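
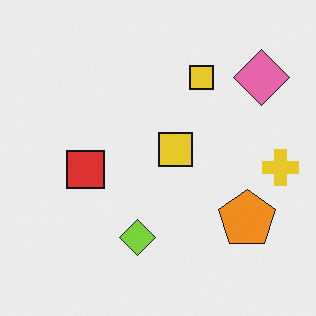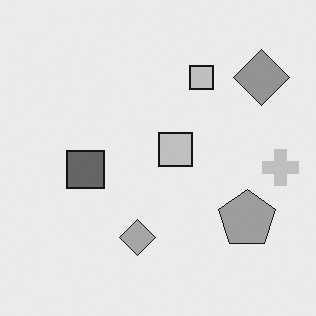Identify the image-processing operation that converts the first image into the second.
The image was converted to grayscale.

All color is removed — every shape is now a shade of grey.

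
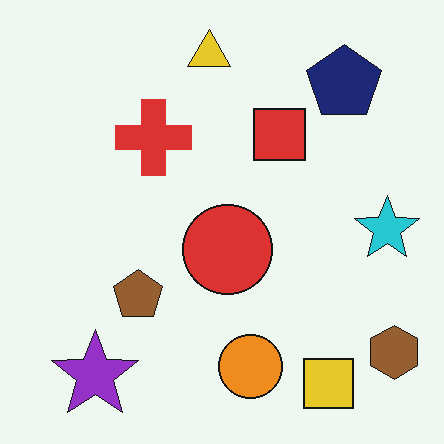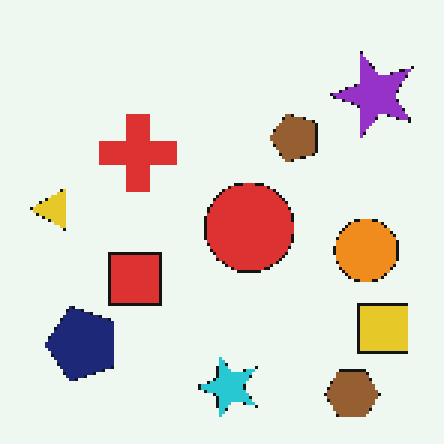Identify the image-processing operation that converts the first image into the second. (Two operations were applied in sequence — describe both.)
The second image is the first transposed (reflected across the top-left ↔ bottom-right diagonal), then mildly pixelated.

Shapes have swapped their row and column positions — what was in the top-right is now in the bottom-left — a diagonal reflection. Shapes are reduced to large square blocks; fine edges and outlines are lost — a downscale-then-upscale (mosaic) effect.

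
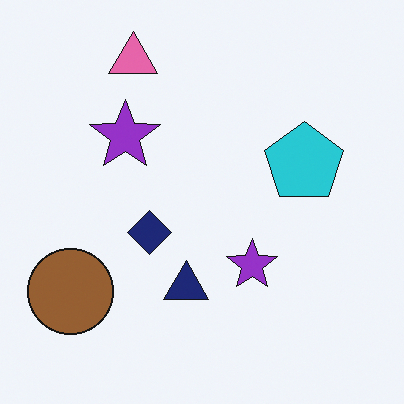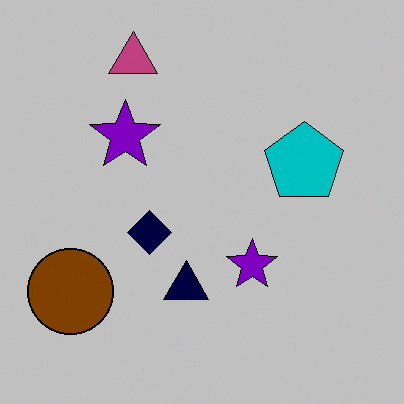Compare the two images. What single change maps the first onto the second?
Aggressively posterized.

Each flat color has snapped to a coarser quantized level — most visibly, the near-white background has dropped to a flat grey.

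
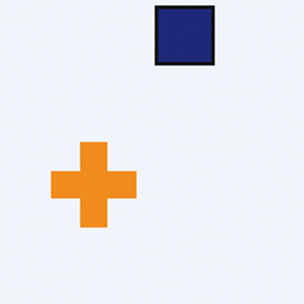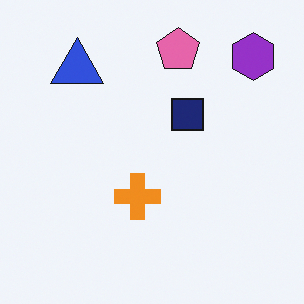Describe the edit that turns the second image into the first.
The transformation is: cropped to a noticeably smaller region and rescaled.

The visible shapes are larger and the field of view is narrower; shapes near the original edges may be partly or wholly outside the frame — a crop-and-rescale.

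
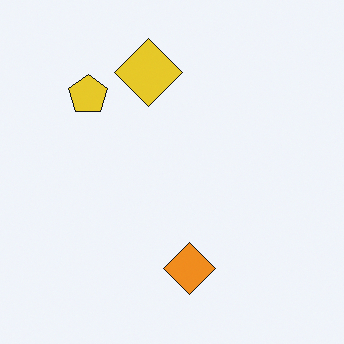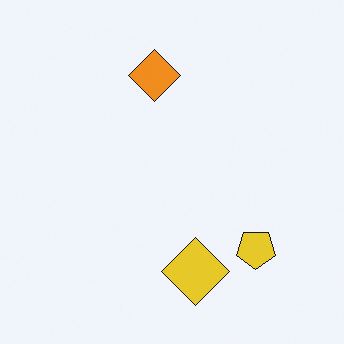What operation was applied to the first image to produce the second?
The transformation is: rotated 180°.

The yellow pentagon sits in the top-left of the first image and the bottom-right of the second — consistent with a whole-image 180° rotation.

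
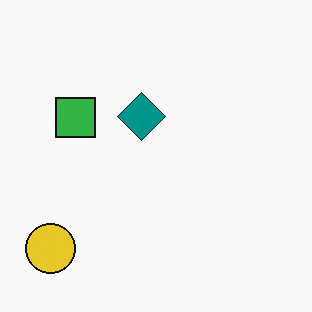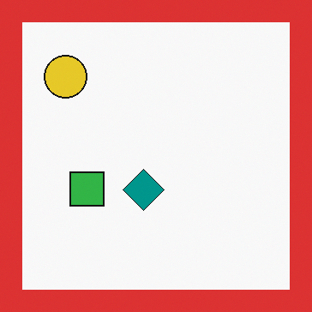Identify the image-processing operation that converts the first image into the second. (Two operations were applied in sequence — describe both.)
The image was flipped vertically (top ↔ bottom), then framed with a red border.

The yellow circle is in the bottom-left of the first image and the top-left of the second — shapes on opposite sides of the horizontal midline have swapped in a mirror flip. A solid red frame runs around the edge of the second image, with the content slightly shrunk inside it.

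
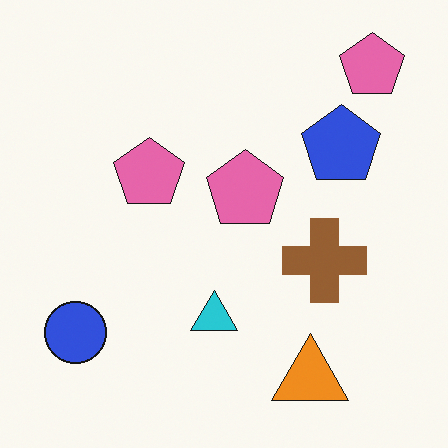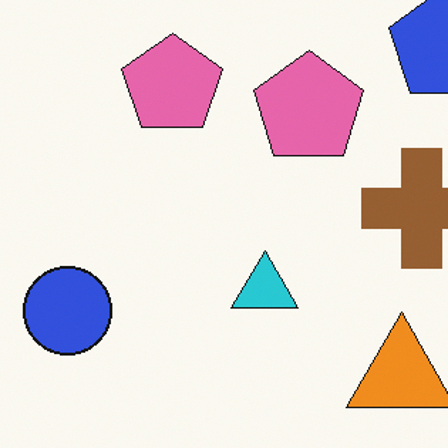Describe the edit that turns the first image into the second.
Cropped slightly and scaled back up.

The visible shapes are larger and the field of view is narrower; shapes near the original edges may be partly or wholly outside the frame — a crop-and-rescale.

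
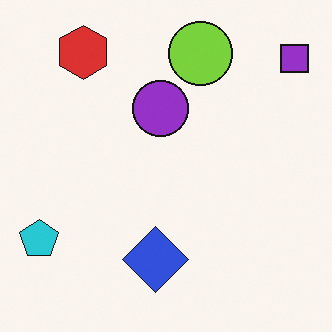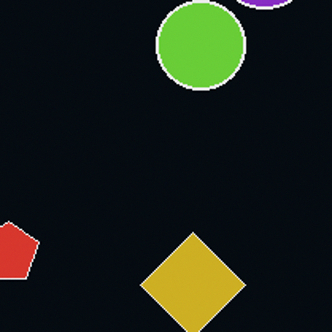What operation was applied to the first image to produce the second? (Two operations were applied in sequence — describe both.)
This is the original image cropped to a modestly smaller region and rescaled, then color-inverted (negative).

The visible shapes are larger and the field of view is narrower; shapes near the original edges may be partly or wholly outside the frame — a crop-and-rescale. The light background has become dark and every shape's color is its complement — a photographic negative.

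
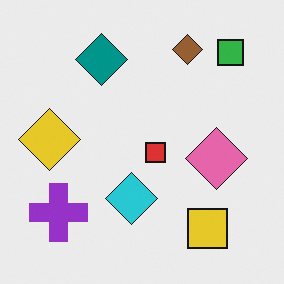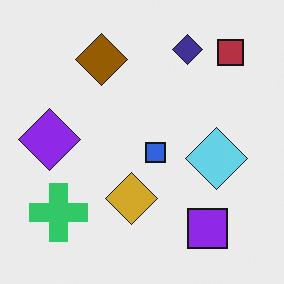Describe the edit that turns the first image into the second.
The transformation is: hue-shifted by a large amount.

Every shape's color has rotated by the same amount around the hue wheel — a uniform hue shift.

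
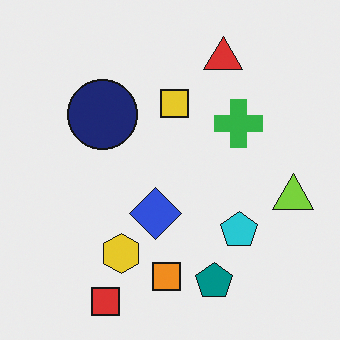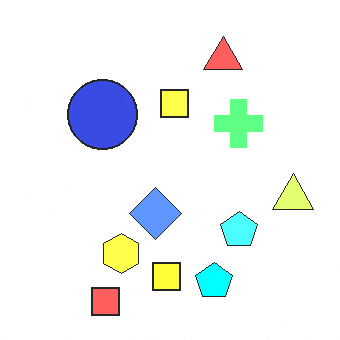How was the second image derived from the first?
Noticeably brightened.

Every pixel — background and shapes alike — is uniformly brightened.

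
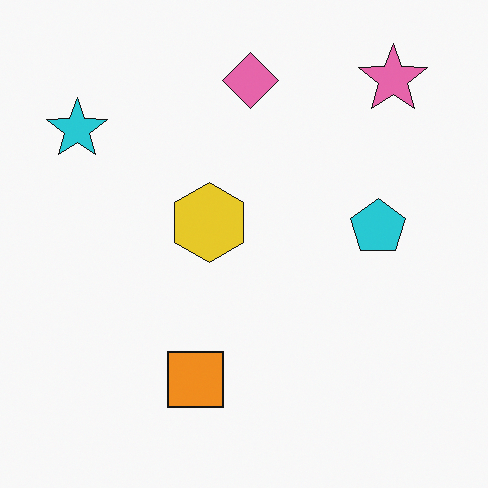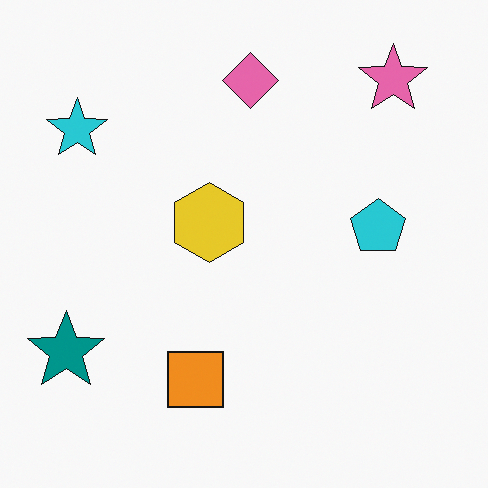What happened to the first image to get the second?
This is the original image overlaid with an additional teal star.

A teal star appears in the second image that is absent from the first.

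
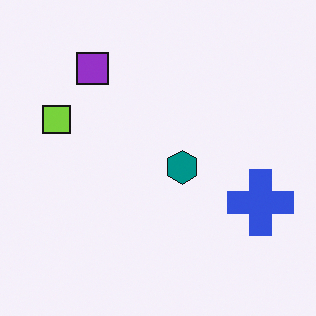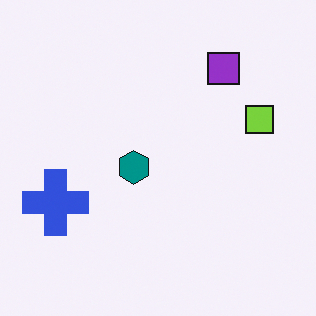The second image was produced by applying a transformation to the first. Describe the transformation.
Flipped horizontally (left ↔ right).

The lime square is in the left of the first image and the right of the second — shapes on opposite sides of the vertical midline have swapped in a mirror flip.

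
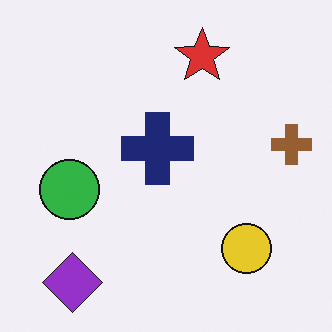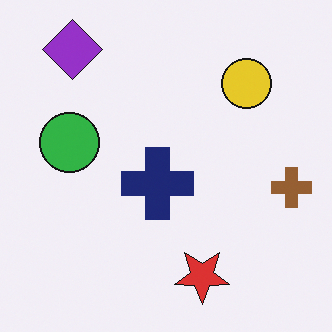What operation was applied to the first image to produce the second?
Flipped vertically (top ↔ bottom).

The purple diamond is in the bottom-left of the first image and the top-left of the second — shapes on opposite sides of the horizontal midline have swapped in a mirror flip.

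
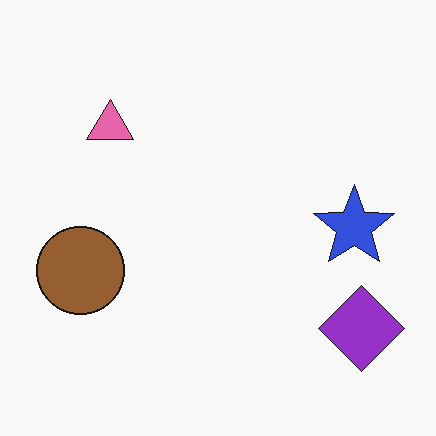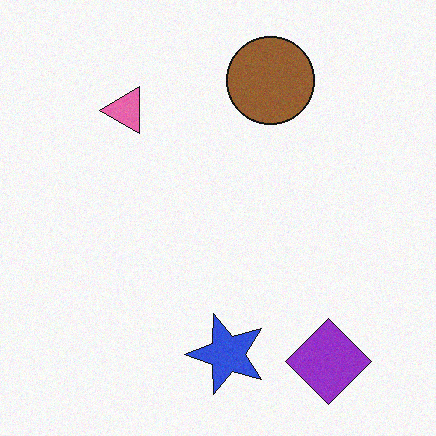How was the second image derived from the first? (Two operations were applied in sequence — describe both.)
It was degraded with a light layer of grain, then transposed (reflected across the top-left ↔ bottom-right diagonal).

Random speckle covers the whole image, including the flat background. Shapes have swapped their row and column positions — what was in the top-right is now in the bottom-left — a diagonal reflection.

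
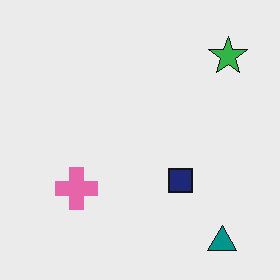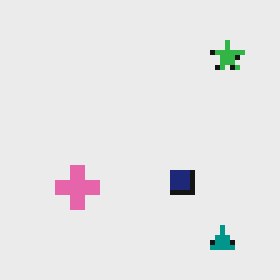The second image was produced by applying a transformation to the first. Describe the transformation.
It was mildly pixelated.

Shapes are reduced to large square blocks; fine edges and outlines are lost — a downscale-then-upscale (mosaic) effect.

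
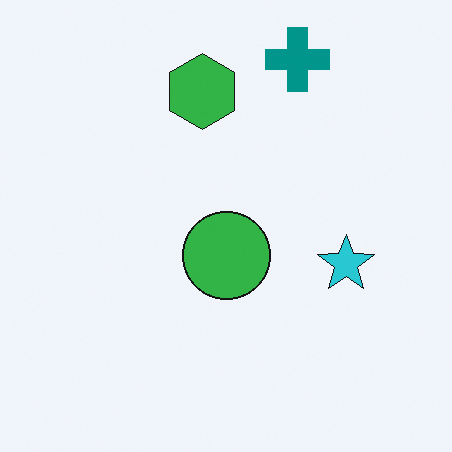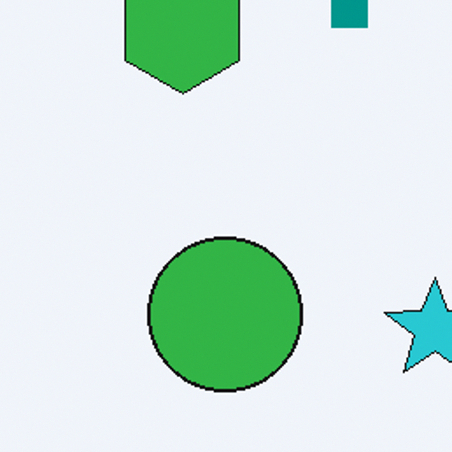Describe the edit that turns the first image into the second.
The image was cropped to a noticeably smaller region and rescaled.

The visible shapes are larger and the field of view is narrower; shapes near the original edges may be partly or wholly outside the frame — a crop-and-rescale.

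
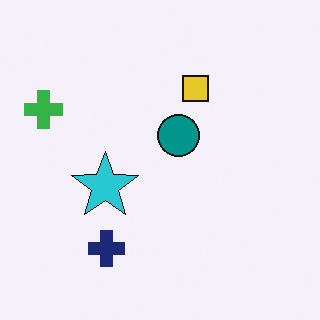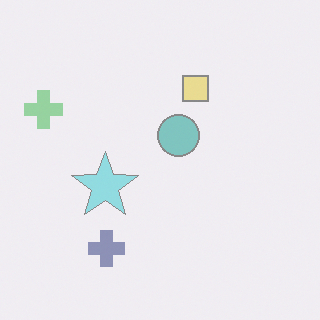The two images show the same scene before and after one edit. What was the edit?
The image was washed out (contrast reduced).

Tones are pushed toward mid-grey across the whole image — a global contrast change.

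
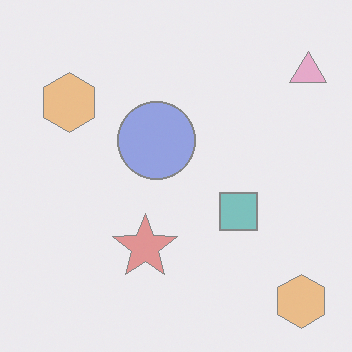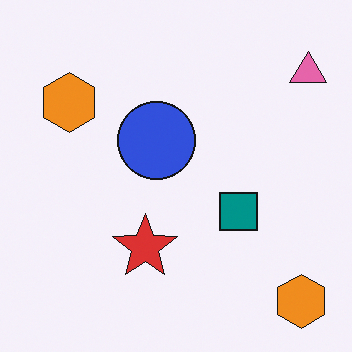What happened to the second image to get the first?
The first image is the second washed out (contrast reduced).

Tones are pushed toward mid-grey across the whole image — a global contrast change.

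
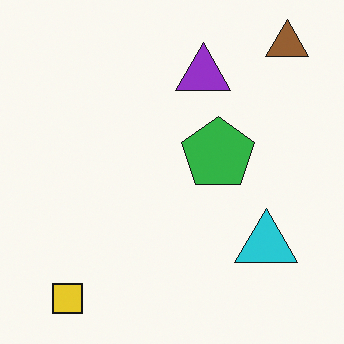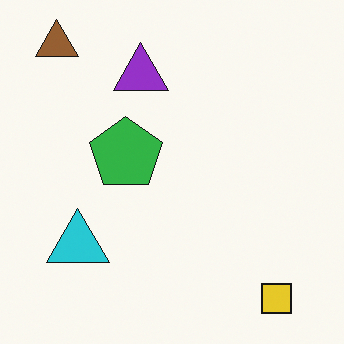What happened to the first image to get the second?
The image was flipped horizontally (left ↔ right).

The brown triangle is in the top-right of the first image and the top-left of the second — shapes on opposite sides of the vertical midline have swapped in a mirror flip.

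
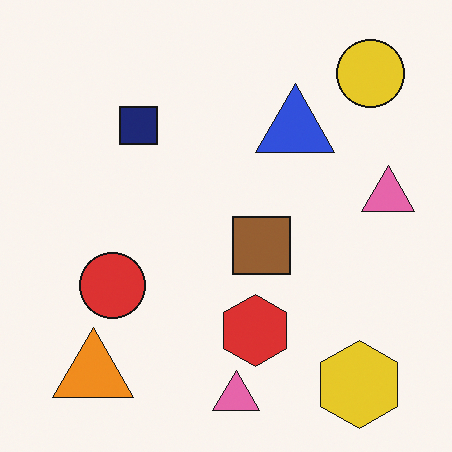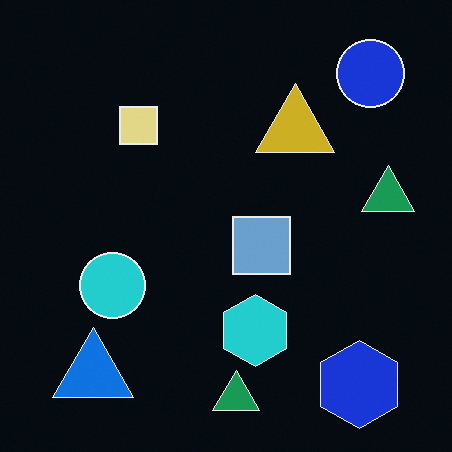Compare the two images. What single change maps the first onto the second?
The second image is the first color-inverted (negative).

The light background has become dark and every shape's color is its complement — a photographic negative.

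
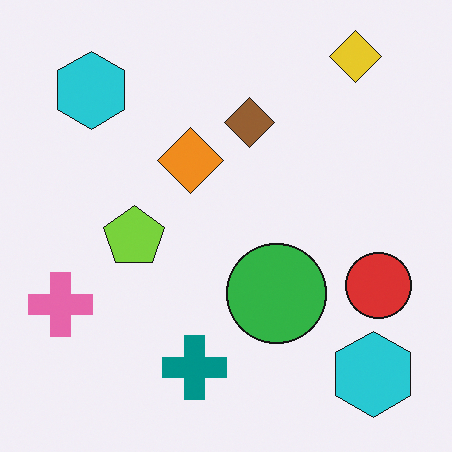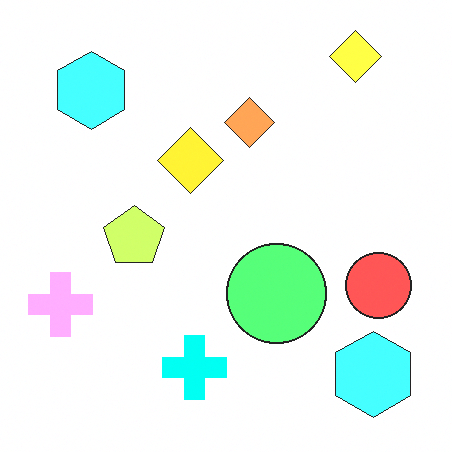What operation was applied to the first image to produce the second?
This is the original image noticeably brightened.

Every pixel — background and shapes alike — is uniformly brightened.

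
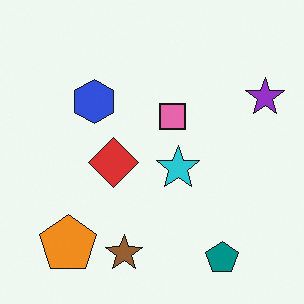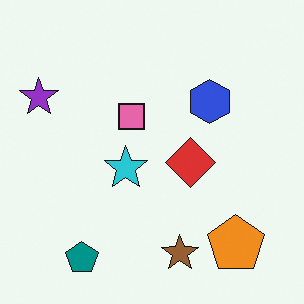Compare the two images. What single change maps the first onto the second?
The image was flipped horizontally (left ↔ right).

The purple star is in the top-right of the first image and the top-left of the second — shapes on opposite sides of the vertical midline have swapped in a mirror flip.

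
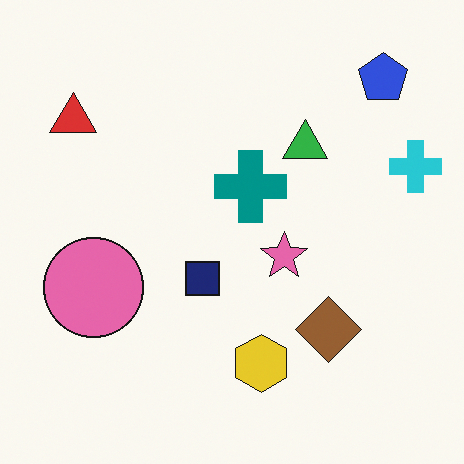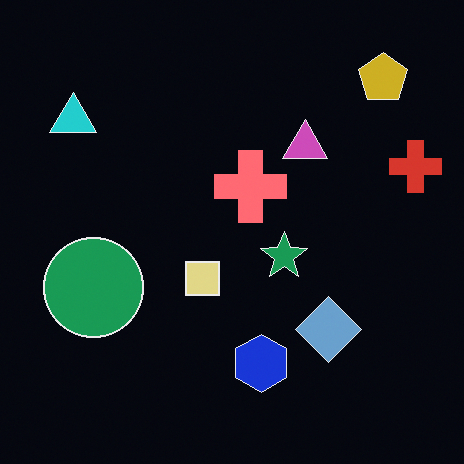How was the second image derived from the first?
Color-inverted (negative).

The light background has become dark and every shape's color is its complement — a photographic negative.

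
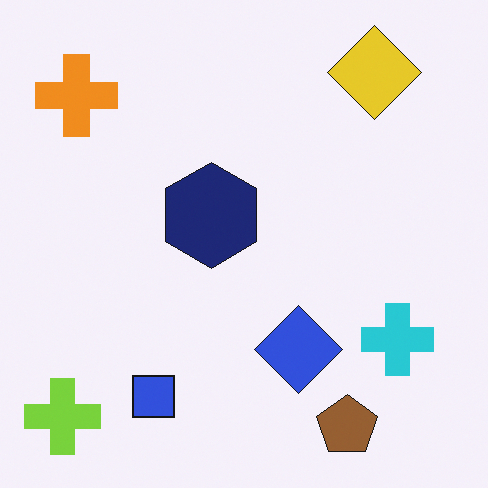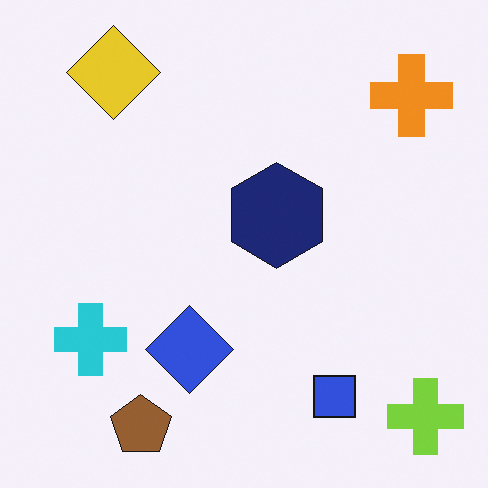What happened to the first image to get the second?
The image was flipped horizontally (left ↔ right).

The lime cross is in the bottom-left of the first image and the bottom-right of the second — shapes on opposite sides of the vertical midline have swapped in a mirror flip.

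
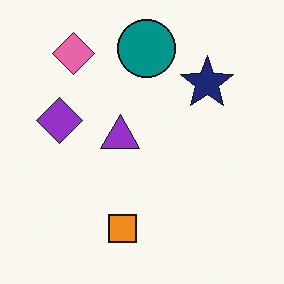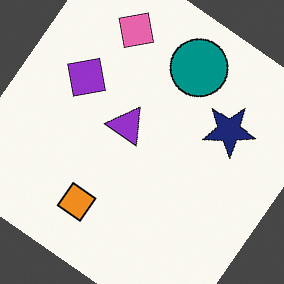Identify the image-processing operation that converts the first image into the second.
It was rotated clockwise by a large amount — several tens of degrees.

Every shape is tilted by the same angle and the image corners show triangular fill wedges — a whole-image rotation by a non-right angle.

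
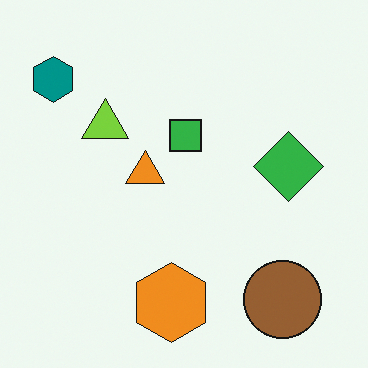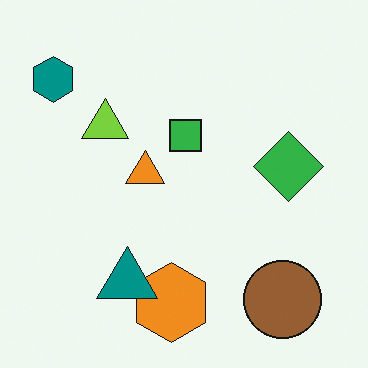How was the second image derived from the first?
The transformation is: overlaid with an additional teal triangle.

A teal triangle appears in the second image that is absent from the first.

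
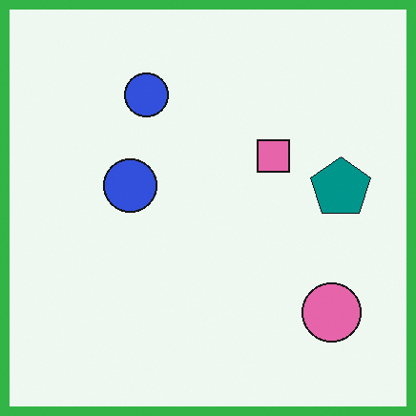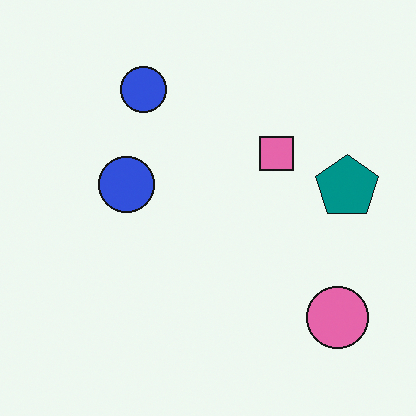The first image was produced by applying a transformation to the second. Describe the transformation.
The transformation is: framed with a green border.

A solid green frame runs around the edge of the first image, with the content slightly shrunk inside it.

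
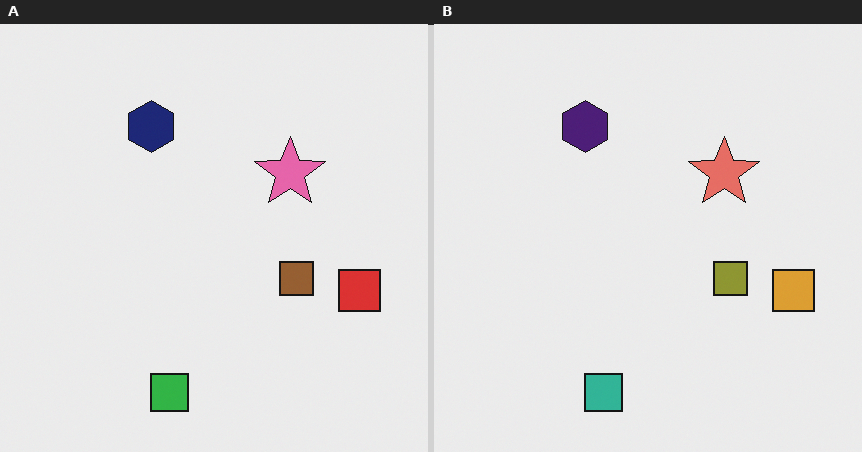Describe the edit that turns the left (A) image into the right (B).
It was hue-shifted slightly.

Every shape's color has rotated by the same amount around the hue wheel — a uniform hue shift.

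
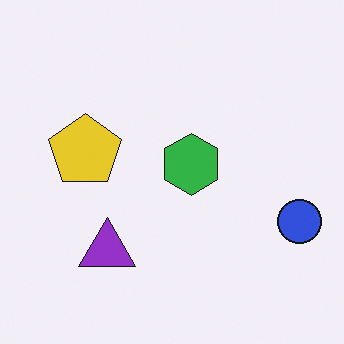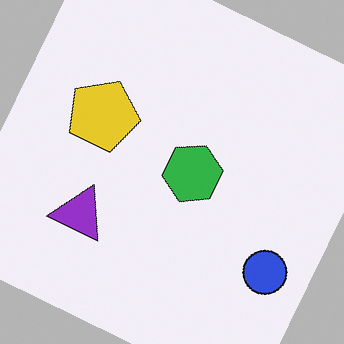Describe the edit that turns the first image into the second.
It was rotated clockwise by a clearly visible amount.

Every shape is tilted by the same angle and the image corners show triangular fill wedges — a whole-image rotation by a non-right angle.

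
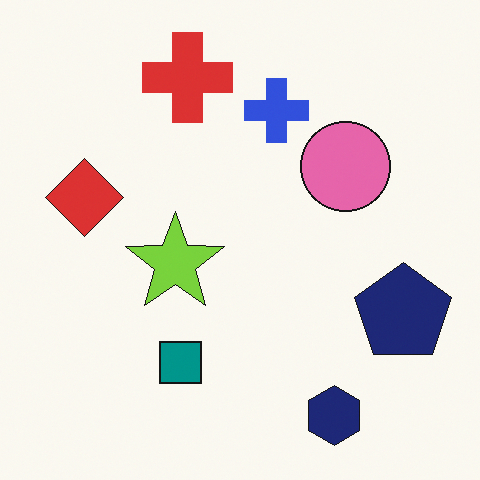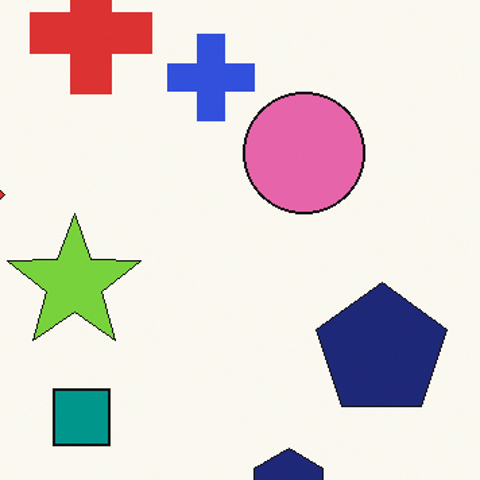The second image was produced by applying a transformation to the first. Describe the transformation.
This is the original image cropped slightly and scaled back up.

The visible shapes are larger and the field of view is narrower; shapes near the original edges may be partly or wholly outside the frame — a crop-and-rescale.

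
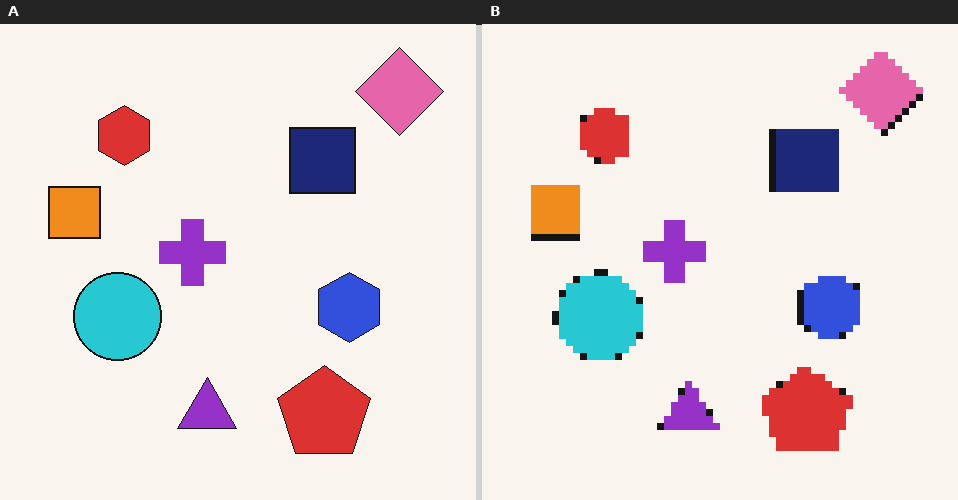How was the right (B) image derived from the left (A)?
The right (B) image is the left (A) pixelated into visible square blocks.

Shapes are reduced to large square blocks; fine edges and outlines are lost — a downscale-then-upscale (mosaic) effect.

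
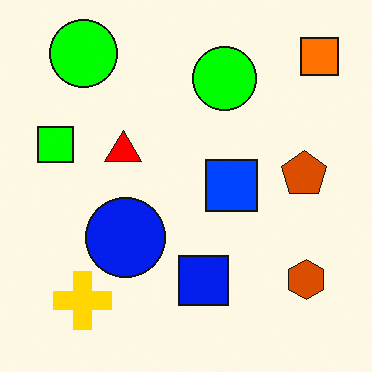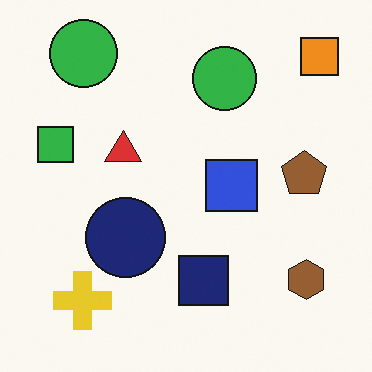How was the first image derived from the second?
This is the original image heavily oversaturated.

All colors are more vivid — a global saturation change.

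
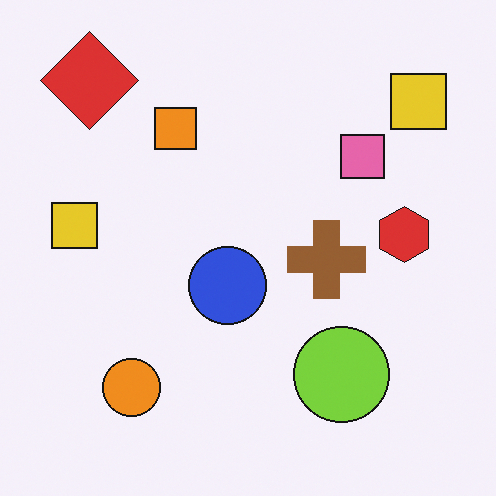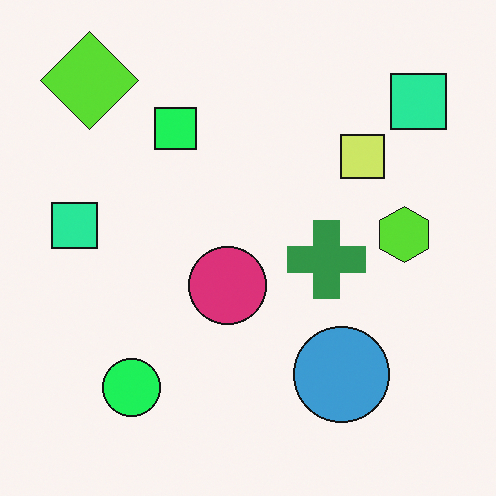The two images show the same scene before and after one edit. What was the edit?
This is the original image hue-shifted through roughly a third of the color wheel.

Every shape's color has rotated by the same amount around the hue wheel — a uniform hue shift.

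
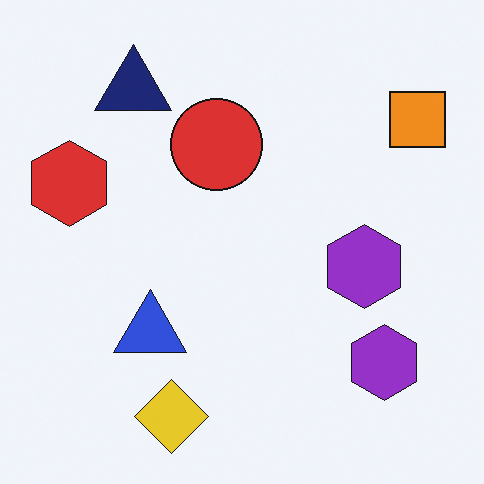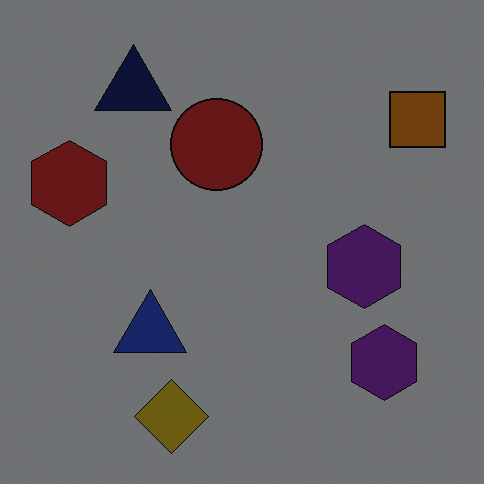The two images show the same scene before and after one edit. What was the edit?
This is the original image darkened a lot.

Every pixel — background and shapes alike — is uniformly darkened.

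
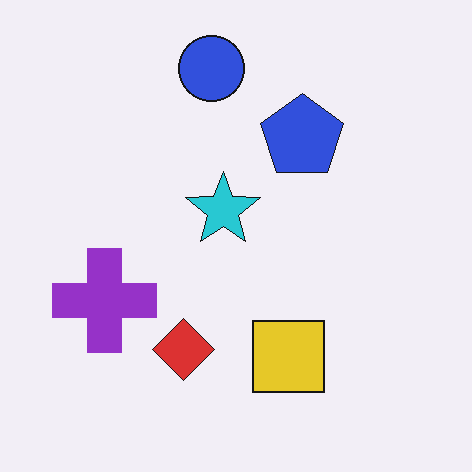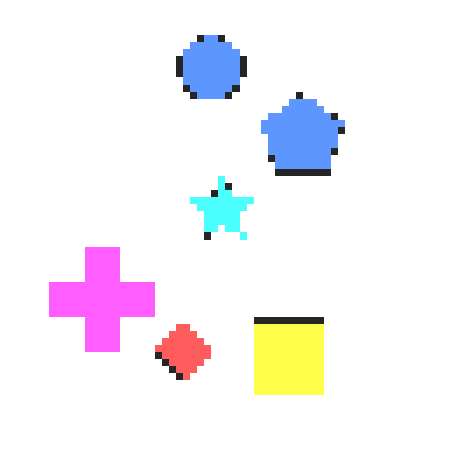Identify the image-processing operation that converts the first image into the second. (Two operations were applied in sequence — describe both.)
The transformation is: pixelated into visible square blocks, then brightened a lot.

Shapes are reduced to large square blocks; fine edges and outlines are lost — a downscale-then-upscale (mosaic) effect. Every pixel — background and shapes alike — is uniformly brightened.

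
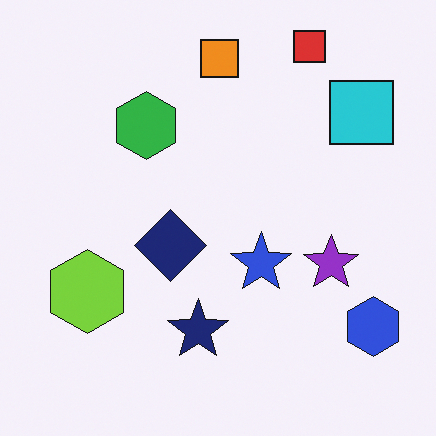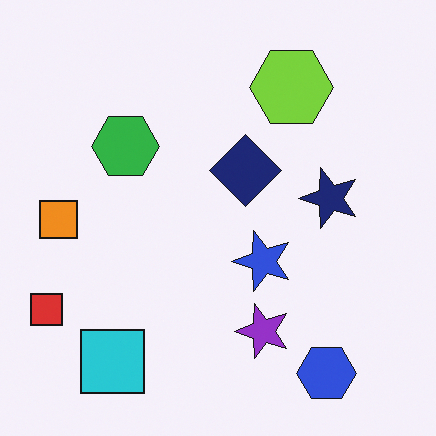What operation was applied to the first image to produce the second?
The transformation is: transposed (reflected across the top-left ↔ bottom-right diagonal).

Shapes have swapped their row and column positions — what was in the top-right is now in the bottom-left — a diagonal reflection.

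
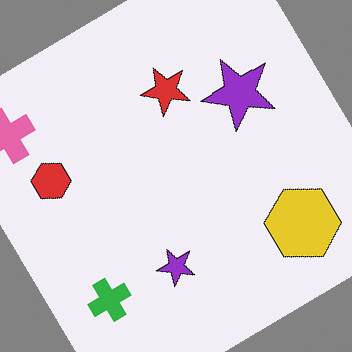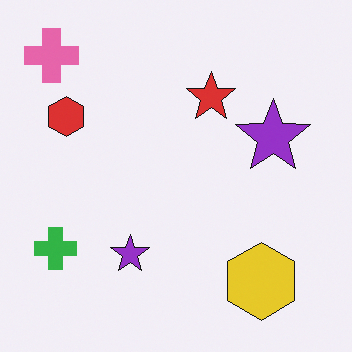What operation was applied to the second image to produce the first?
Rotated counter-clockwise by a large amount — several tens of degrees.

Every shape is tilted by the same angle and the image corners show triangular fill wedges — a whole-image rotation by a non-right angle.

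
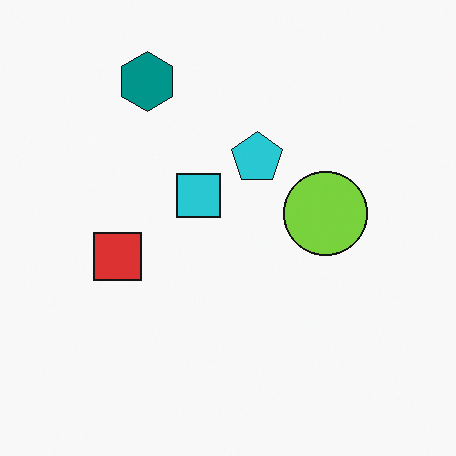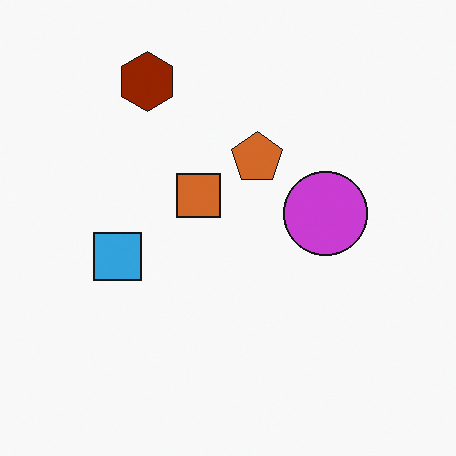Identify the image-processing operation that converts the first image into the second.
This is the original image hue-shifted through roughly half the color wheel.

Every shape's color has rotated by the same amount around the hue wheel — a uniform hue shift.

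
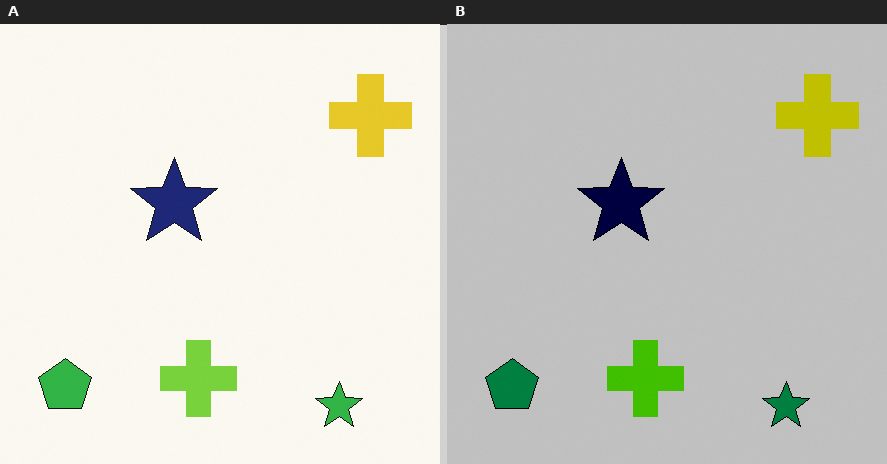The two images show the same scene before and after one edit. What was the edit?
This is the original image aggressively posterized.

Each flat color has snapped to a coarser quantized level — most visibly, the near-white background has dropped to a flat grey.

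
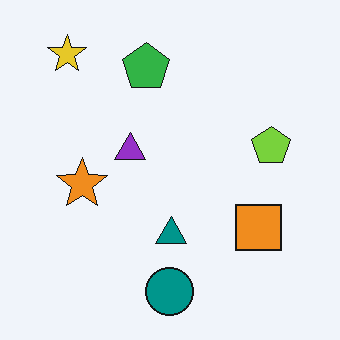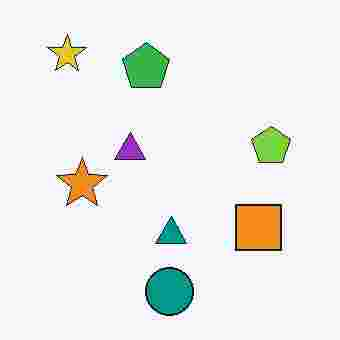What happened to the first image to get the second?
The second image is the first heavily JPEG-compressed with obvious blocking artifacts.

Blocky 8×8 compression artifacts appear around shape edges and the flat background shows ringing — characteristic JPEG degradation.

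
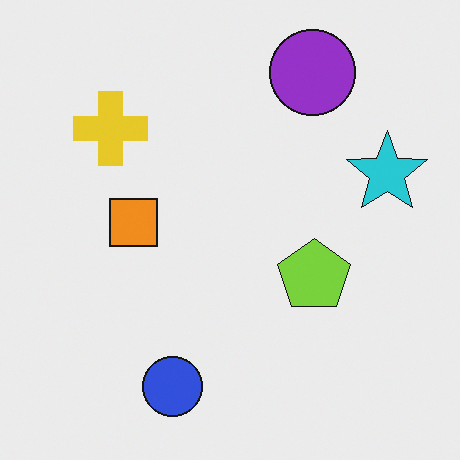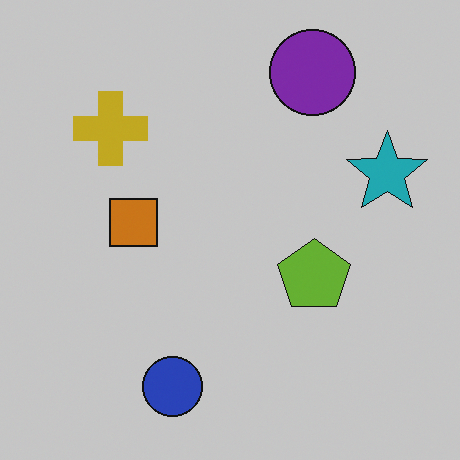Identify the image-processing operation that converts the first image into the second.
This is the original image darkened a little.

Every pixel — background and shapes alike — is uniformly darkened.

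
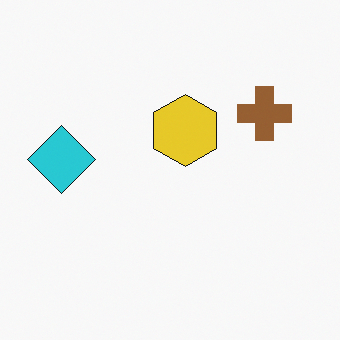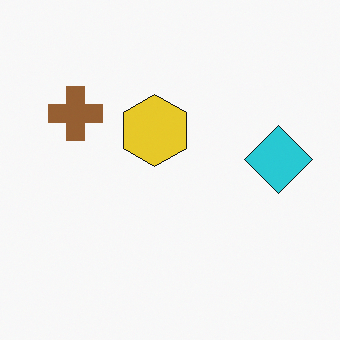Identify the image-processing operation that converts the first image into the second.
This is the original image flipped horizontally (left ↔ right).

The cyan diamond is in the left of the first image and the right of the second — shapes on opposite sides of the vertical midline have swapped in a mirror flip.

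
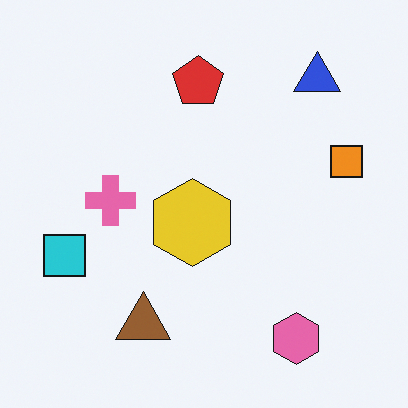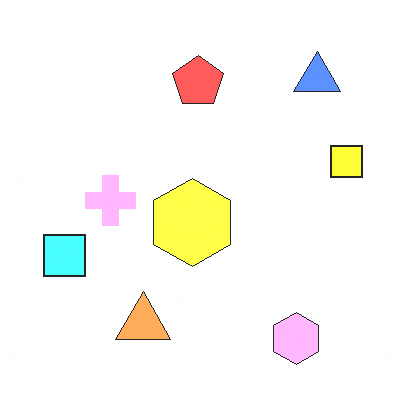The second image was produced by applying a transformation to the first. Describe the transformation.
The image was substantially brightened.

Every pixel — background and shapes alike — is uniformly brightened.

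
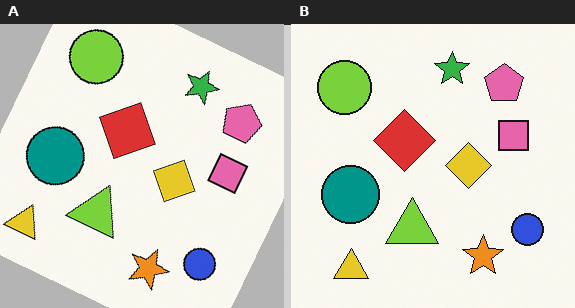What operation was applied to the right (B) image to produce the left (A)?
This is the original image rotated clockwise by a clearly visible amount.

Every shape is tilted by the same angle and the image corners show triangular fill wedges — a whole-image rotation by a non-right angle.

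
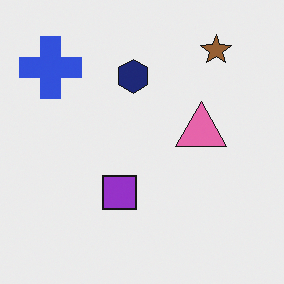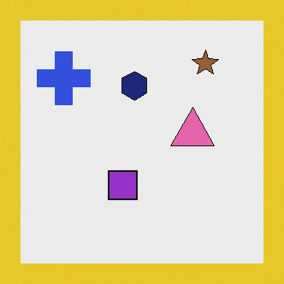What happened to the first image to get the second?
This is the original image framed with a yellow border.

A solid yellow frame runs around the edge of the second image, with the content slightly shrunk inside it.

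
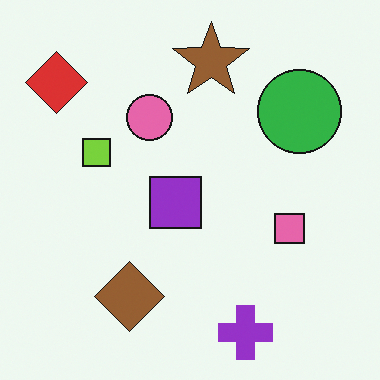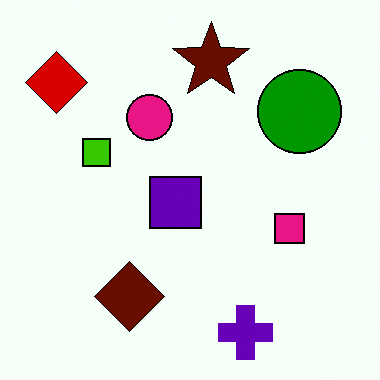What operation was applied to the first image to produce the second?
It was given much higher contrast.

Tones are pushed away from mid-grey across the whole image — a global contrast change.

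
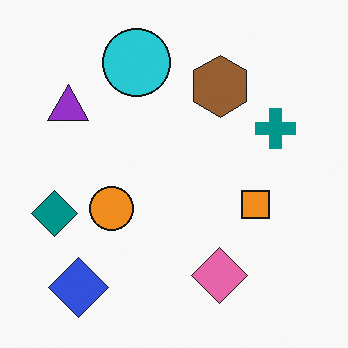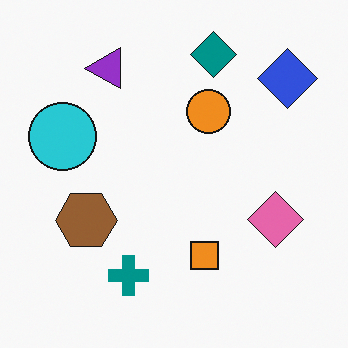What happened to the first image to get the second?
The transformation is: transposed (reflected across the top-left ↔ bottom-right diagonal).

Shapes have swapped their row and column positions — what was in the top-right is now in the bottom-left — a diagonal reflection.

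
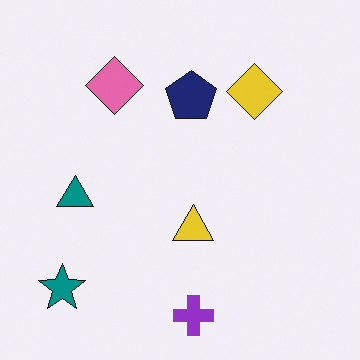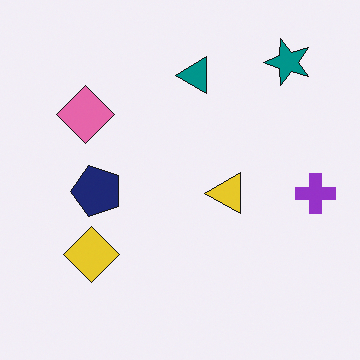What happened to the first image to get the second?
The image was transposed (reflected across the top-left ↔ bottom-right diagonal).

Shapes have swapped their row and column positions — what was in the top-right is now in the bottom-left — a diagonal reflection.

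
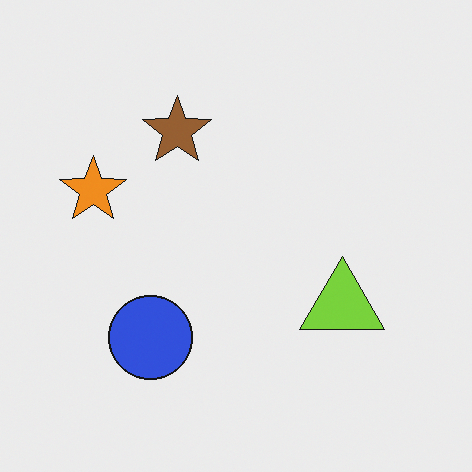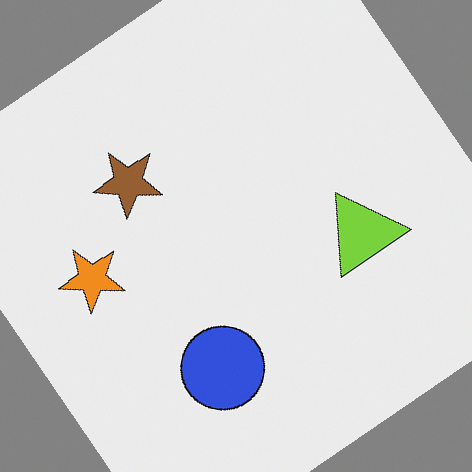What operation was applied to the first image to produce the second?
This is the original image rotated counter-clockwise by a large amount — several tens of degrees.

Every shape is tilted by the same angle and the image corners show triangular fill wedges — a whole-image rotation by a non-right angle.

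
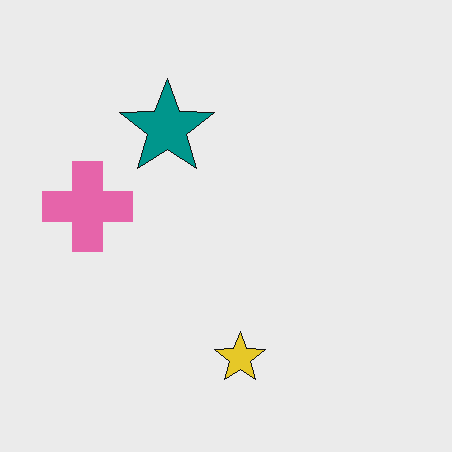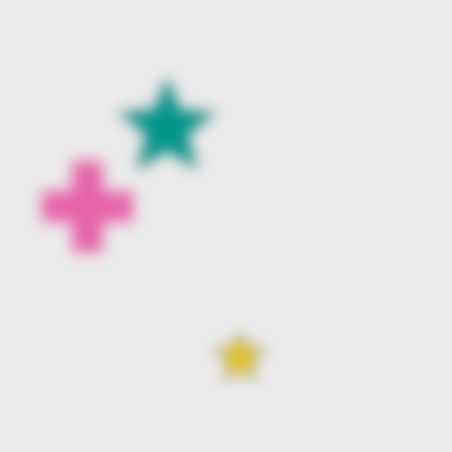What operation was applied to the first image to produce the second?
The transformation is: heavily blurred.

Shape edges and outlines are uniformly softened across the whole image.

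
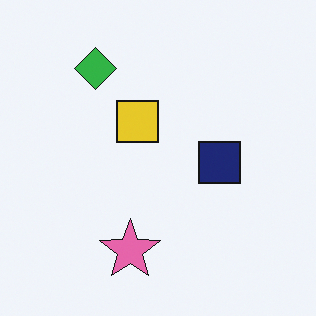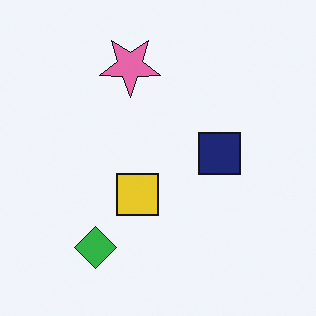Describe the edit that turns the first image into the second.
The transformation is: flipped vertically (top ↔ bottom).

The pink star is in the bottom of the first image and the top of the second — shapes on opposite sides of the horizontal midline have swapped in a mirror flip.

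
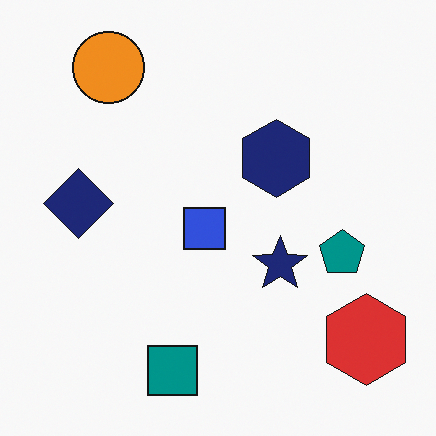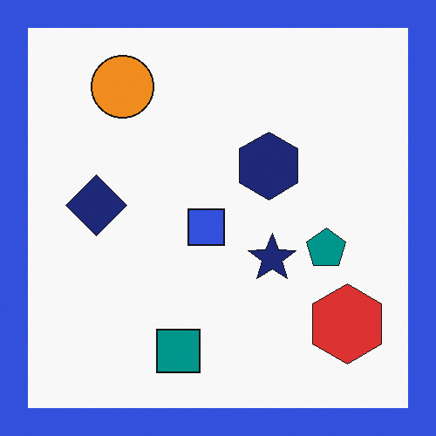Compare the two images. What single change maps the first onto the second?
The transformation is: framed with a blue border.

A solid blue frame runs around the edge of the second image, with the content slightly shrunk inside it.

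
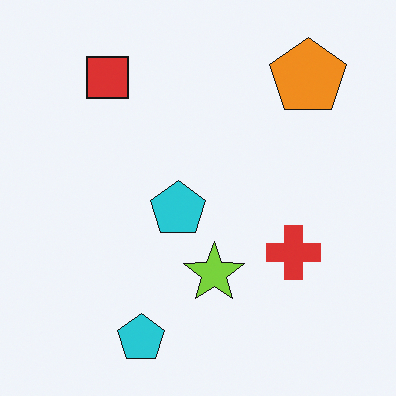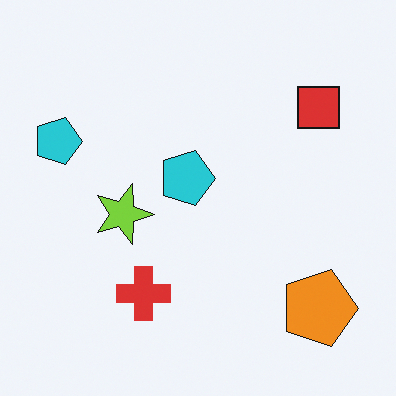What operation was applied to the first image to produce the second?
The transformation is: rotated 90° clockwise.

The orange pentagon sits in the top-right of the first image and the bottom-right of the second — consistent with a whole-image 90° clockwise rotation.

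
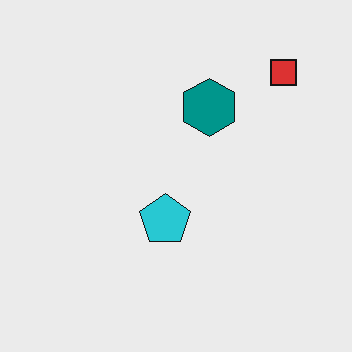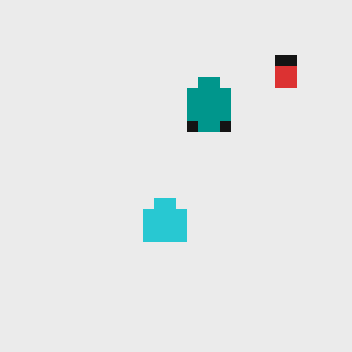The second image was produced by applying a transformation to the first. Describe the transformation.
This is the original image coarsely pixelated.

Shapes are reduced to large square blocks; fine edges and outlines are lost — a downscale-then-upscale (mosaic) effect.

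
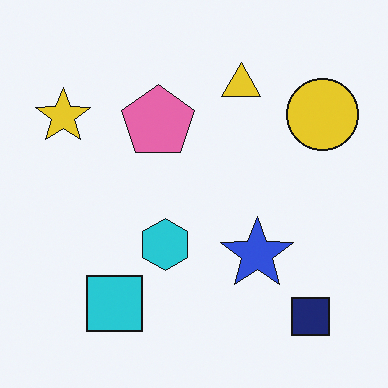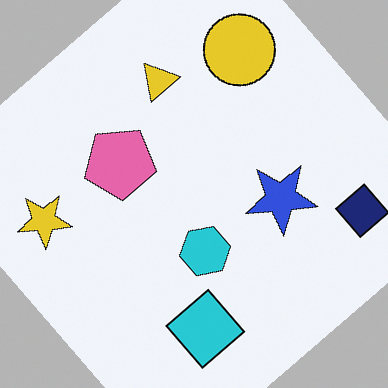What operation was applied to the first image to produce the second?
The image was rotated counter-clockwise by a large amount — several tens of degrees.

Every shape is tilted by the same angle and the image corners show triangular fill wedges — a whole-image rotation by a non-right angle.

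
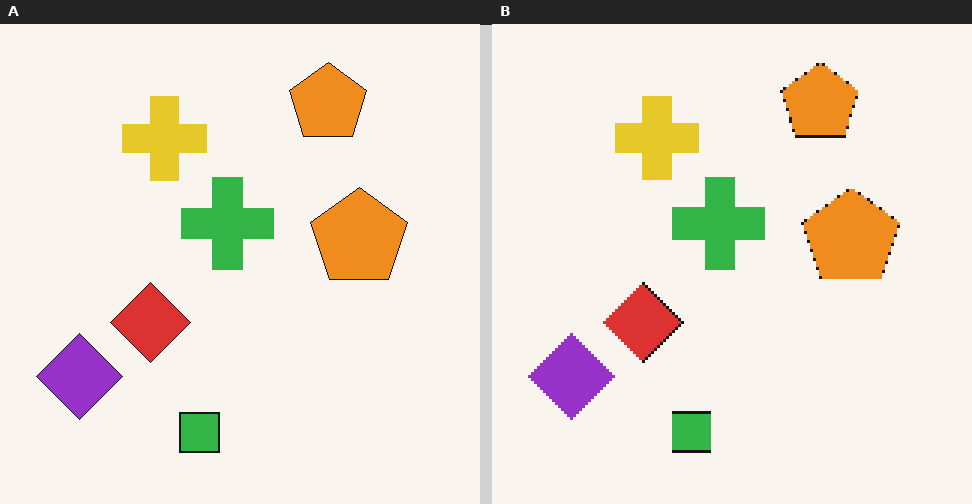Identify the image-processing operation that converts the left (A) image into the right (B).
The image was lightly pixelated (a mild mosaic effect).

Shapes are reduced to large square blocks; fine edges and outlines are lost — a downscale-then-upscale (mosaic) effect.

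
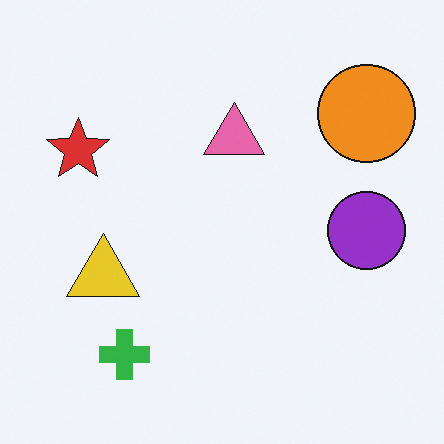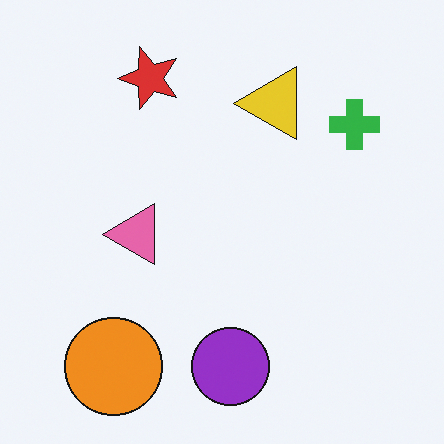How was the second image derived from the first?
The image was transposed (reflected across the top-left ↔ bottom-right diagonal).

Shapes have swapped their row and column positions — what was in the top-right is now in the bottom-left — a diagonal reflection.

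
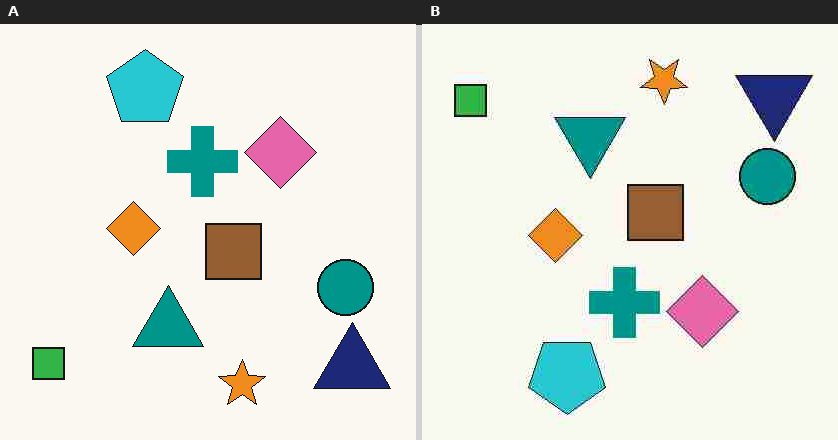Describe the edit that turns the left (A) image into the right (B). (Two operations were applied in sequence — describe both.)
This is the original image heavily JPEG-compressed with obvious blocking artifacts, then flipped vertically (top ↔ bottom).

Blocky 8×8 compression artifacts appear around shape edges and the flat background shows ringing — characteristic JPEG degradation. The orange star is in the bottom of the left (A) image and the top of the right (B) — shapes on opposite sides of the horizontal midline have swapped in a mirror flip.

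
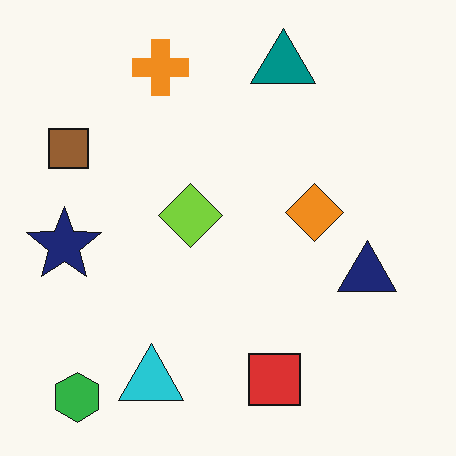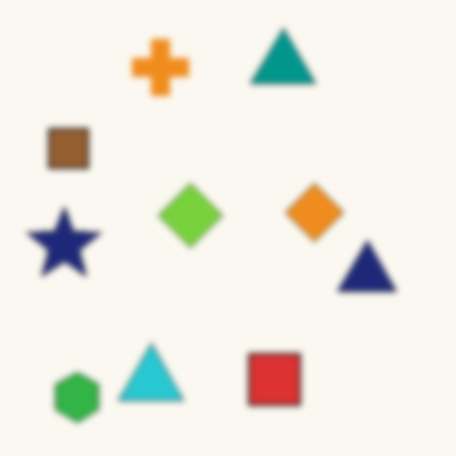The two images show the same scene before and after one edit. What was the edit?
This is the original image moderately blurred.

Shape edges and outlines are uniformly softened across the whole image.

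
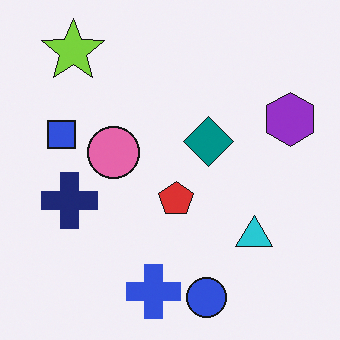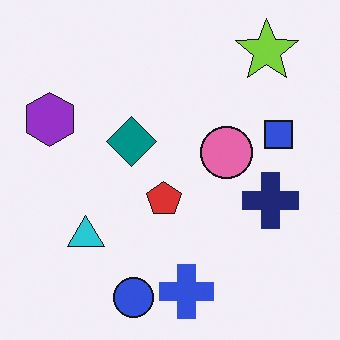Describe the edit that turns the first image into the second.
This is the original image flipped horizontally (left ↔ right).

The purple hexagon is in the right of the first image and the left of the second — shapes on opposite sides of the vertical midline have swapped in a mirror flip.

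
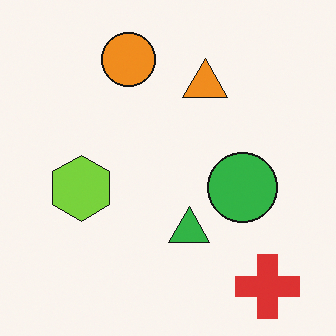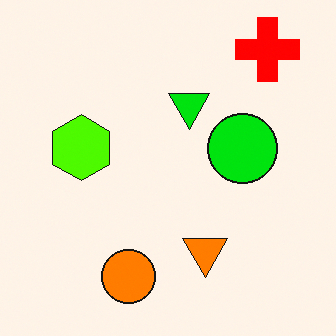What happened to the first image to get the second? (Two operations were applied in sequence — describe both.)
The transformation is: flipped vertically (top ↔ bottom), then made much more vivid (saturation change).

The red cross is in the bottom-right of the first image and the top-right of the second — shapes on opposite sides of the horizontal midline have swapped in a mirror flip. All colors are more vivid — a global saturation change.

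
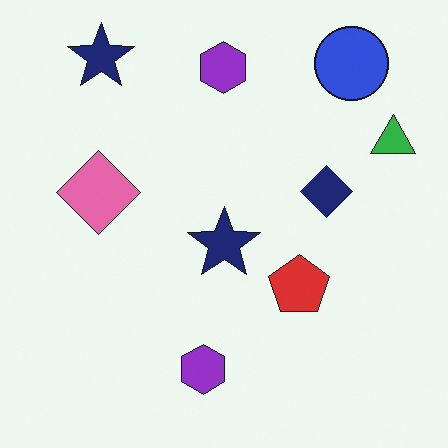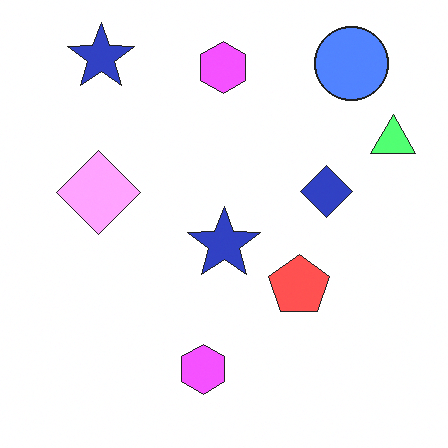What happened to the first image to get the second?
This is the original image noticeably brightened.

Every pixel — background and shapes alike — is uniformly brightened.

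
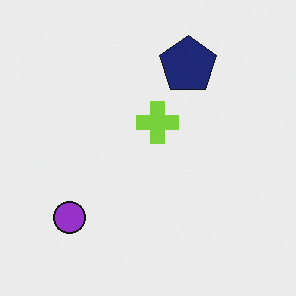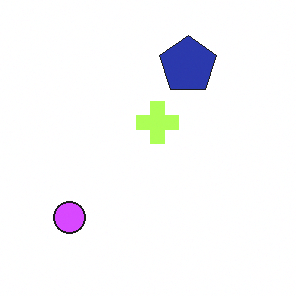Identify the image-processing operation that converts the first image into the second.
The second image is the first substantially brightened.

Every pixel — background and shapes alike — is uniformly brightened.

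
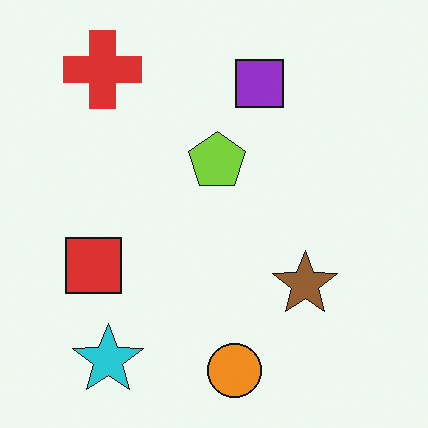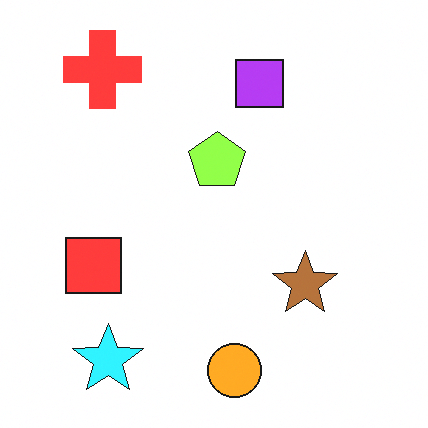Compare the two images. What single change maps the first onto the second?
The transformation is: brightened a little.

Every pixel — background and shapes alike — is uniformly brightened.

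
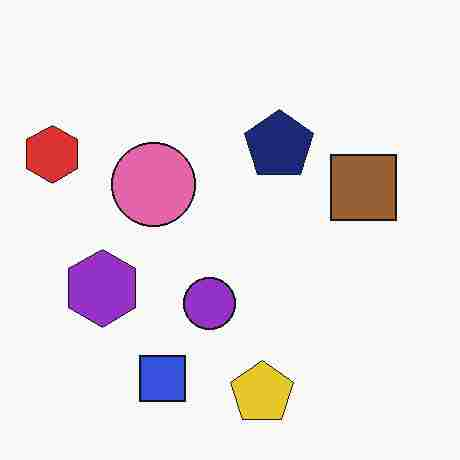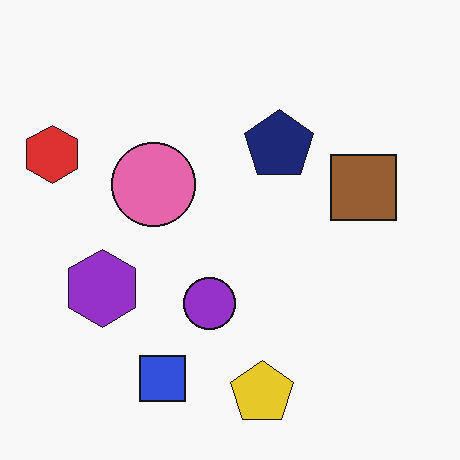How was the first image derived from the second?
The transformation is: heavily JPEG-compressed with obvious blocking artifacts.

Blocky 8×8 compression artifacts appear around shape edges and the flat background shows ringing — characteristic JPEG degradation.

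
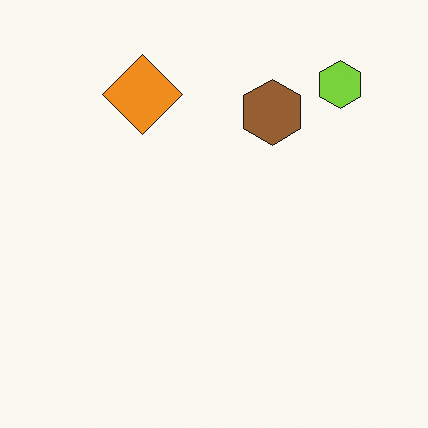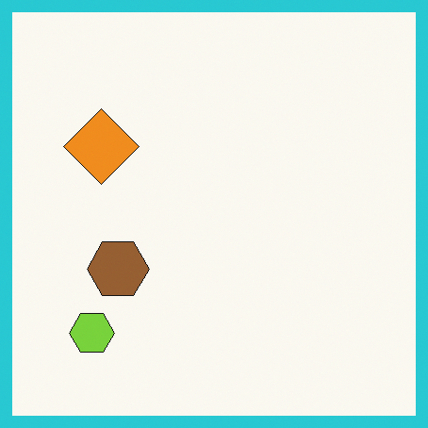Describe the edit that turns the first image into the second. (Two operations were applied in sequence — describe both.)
Transposed (reflected across the top-left ↔ bottom-right diagonal), then framed with a cyan border.

Shapes have swapped their row and column positions — what was in the top-right is now in the bottom-left — a diagonal reflection. A solid cyan frame runs around the edge of the second image, with the content slightly shrunk inside it.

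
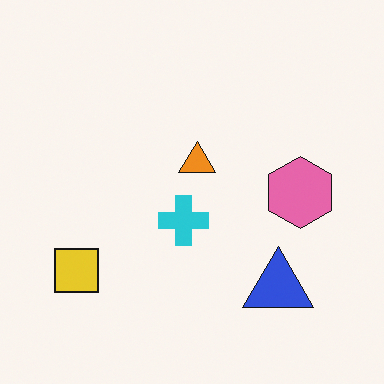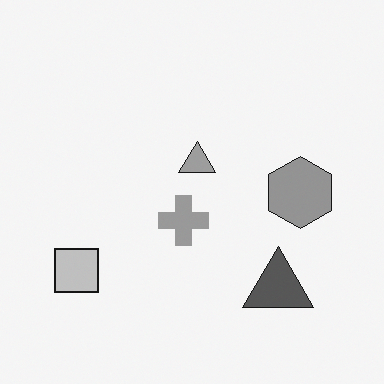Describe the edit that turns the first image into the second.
Converted to grayscale.

All color is removed — every shape is now a shade of grey.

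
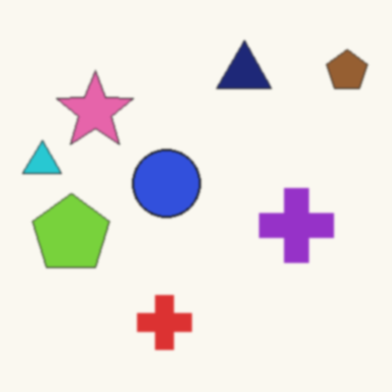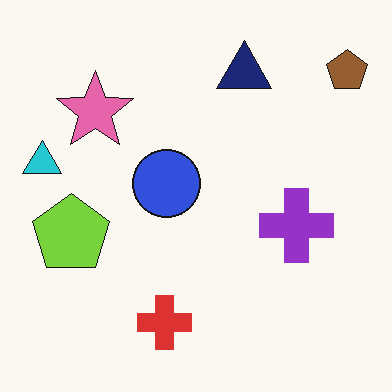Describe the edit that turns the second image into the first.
The image was lightly blurred.

Shape edges and outlines are uniformly softened across the whole image.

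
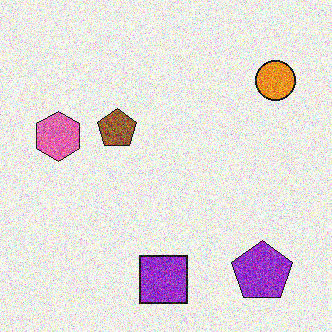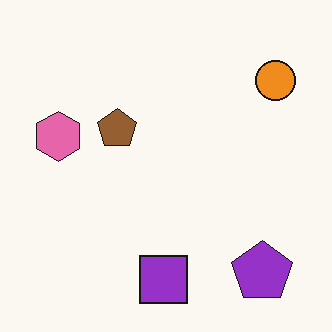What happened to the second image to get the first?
The transformation is: degraded with a thick layer of grain.

Random speckle covers the whole image, including the flat background.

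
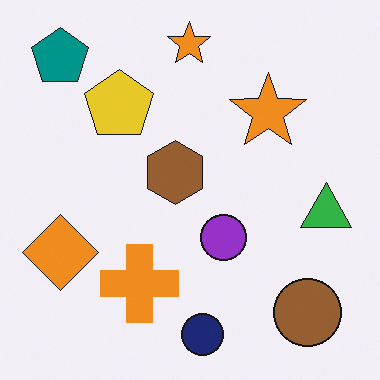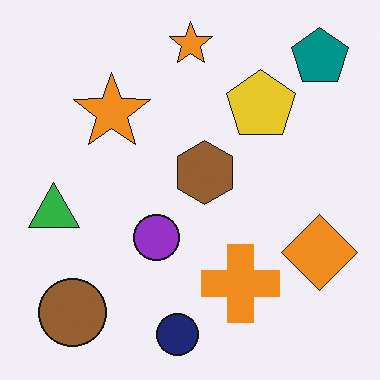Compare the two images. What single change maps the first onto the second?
The second image is the first flipped horizontally (left ↔ right).

The green triangle is in the right of the first image and the left of the second — shapes on opposite sides of the vertical midline have swapped in a mirror flip.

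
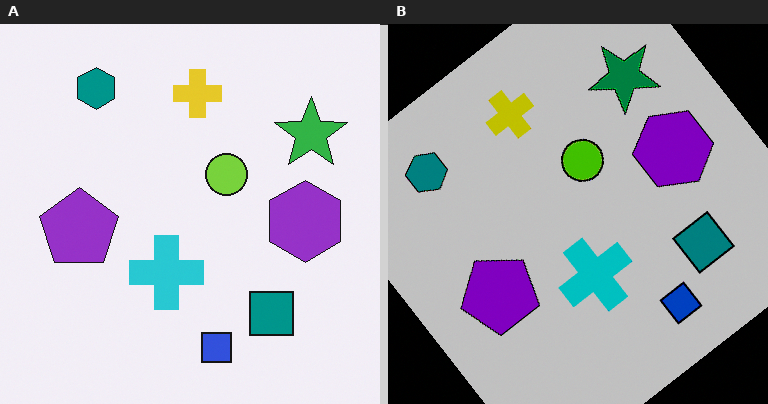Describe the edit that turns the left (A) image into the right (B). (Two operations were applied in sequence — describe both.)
The image was rotated counter-clockwise by a large amount — several tens of degrees, then heavily posterized to just a handful of flat colors.

Every shape is tilted by the same angle and the image corners show triangular fill wedges — a whole-image rotation by a non-right angle. Each flat color has snapped to a coarser quantized level — most visibly, the near-white background has dropped to a flat grey.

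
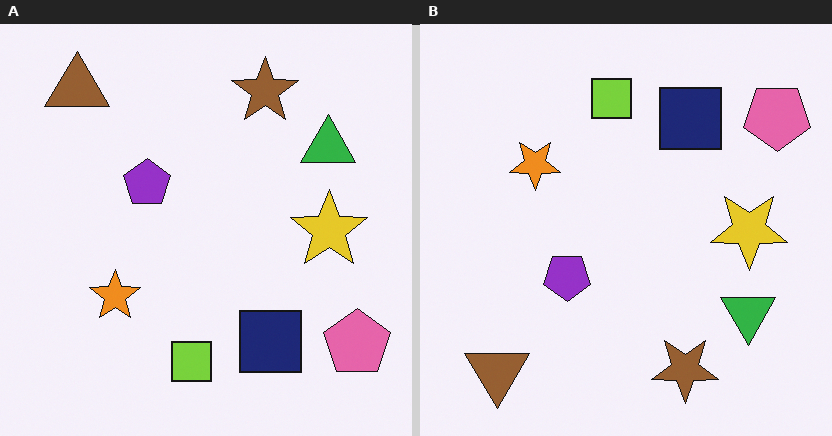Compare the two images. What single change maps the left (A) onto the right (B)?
It was flipped vertically (top ↔ bottom).

The brown triangle is in the top-left of the left (A) image and the bottom-left of the right (B) — shapes on opposite sides of the horizontal midline have swapped in a mirror flip.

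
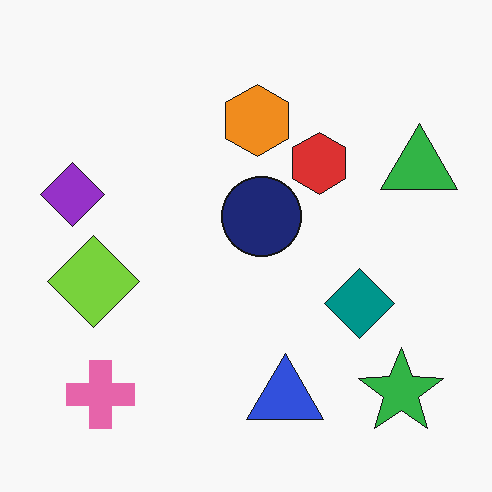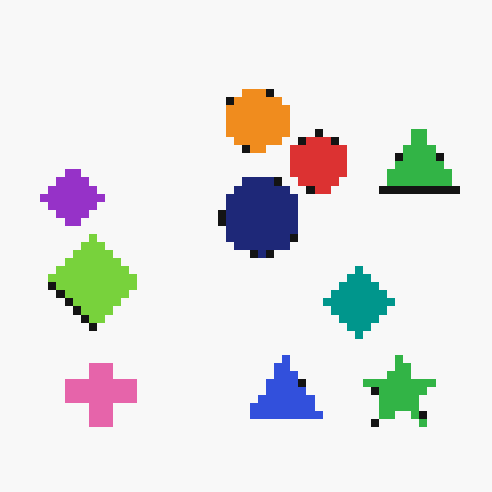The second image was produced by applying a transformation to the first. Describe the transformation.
The image was pixelated into visible square blocks.

Shapes are reduced to large square blocks; fine edges and outlines are lost — a downscale-then-upscale (mosaic) effect.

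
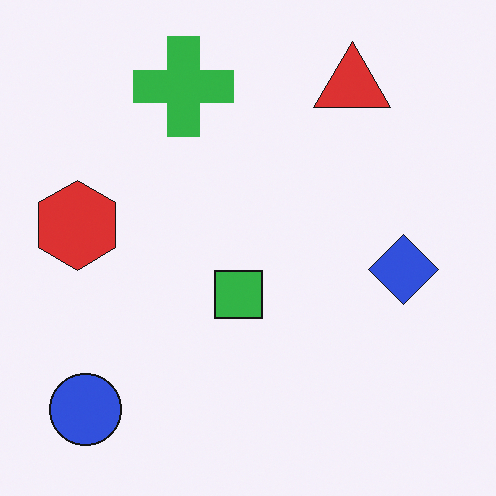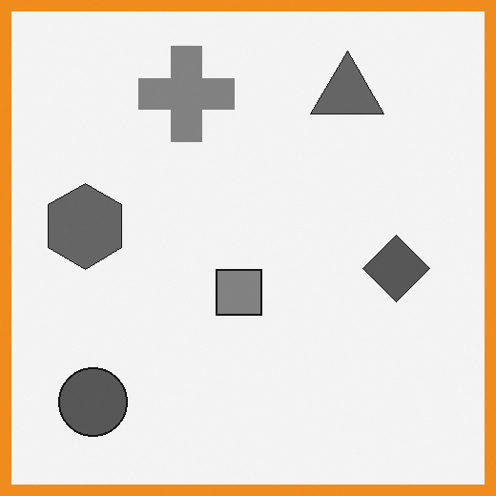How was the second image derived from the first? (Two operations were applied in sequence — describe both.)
The image was converted to grayscale, then framed with a orange border.

All color is removed — every shape is now a shade of grey. A solid orange frame runs around the edge of the second image, with the content slightly shrunk inside it.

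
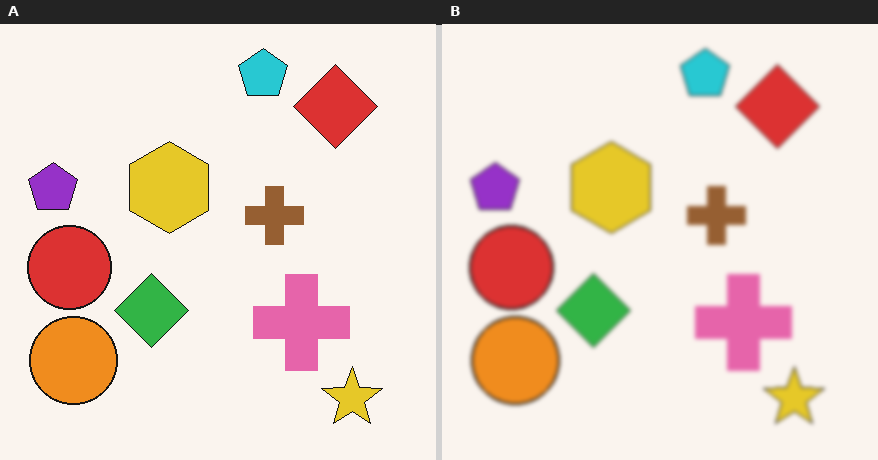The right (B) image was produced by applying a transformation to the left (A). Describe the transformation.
The right (B) image is the left (A) lightly blurred.

Shape edges and outlines are uniformly softened across the whole image.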